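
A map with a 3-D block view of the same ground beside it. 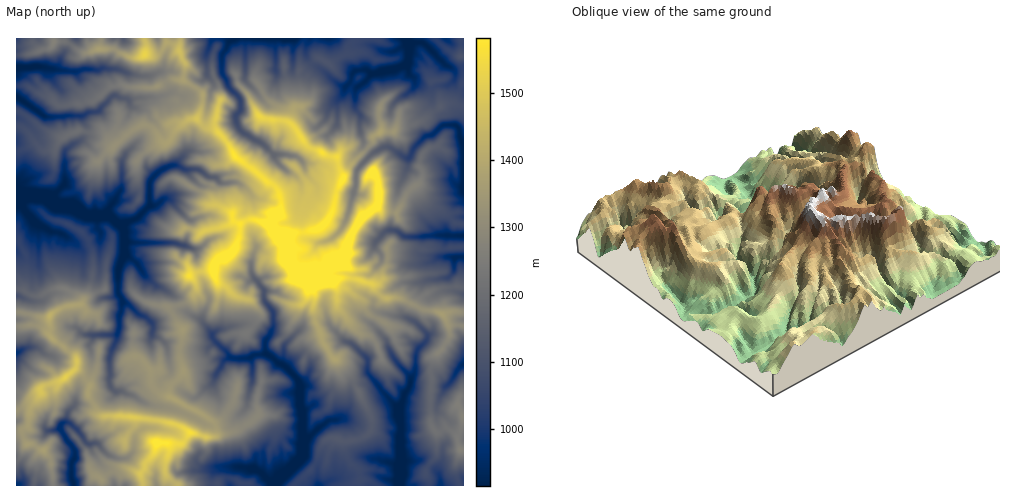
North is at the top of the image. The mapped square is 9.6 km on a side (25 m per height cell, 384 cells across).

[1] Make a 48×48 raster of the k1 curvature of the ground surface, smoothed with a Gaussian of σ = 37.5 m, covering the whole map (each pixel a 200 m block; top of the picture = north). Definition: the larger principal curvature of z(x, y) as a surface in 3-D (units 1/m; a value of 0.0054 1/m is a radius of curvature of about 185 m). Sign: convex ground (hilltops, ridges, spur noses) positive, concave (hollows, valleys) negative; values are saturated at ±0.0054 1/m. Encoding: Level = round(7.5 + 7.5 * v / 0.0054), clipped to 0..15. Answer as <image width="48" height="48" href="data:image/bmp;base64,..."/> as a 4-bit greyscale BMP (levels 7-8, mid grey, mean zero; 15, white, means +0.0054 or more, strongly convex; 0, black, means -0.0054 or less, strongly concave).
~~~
<image width="48" height="48" href="data:image/bmp;base64,Qk32BAAAAAAAAHYAAAAoAAAAMAAAADAAAAABAAQAAAAAAIAEAAATCwAAEwsAABAAAAAAAAAAAAAAABEREQAiIiIAMzMzAERERABVVVUAZmZmAHd3dwCIiIgAmZmZAKqqqgC7u7sAzMzMAN3d3QDu7u4A////AHqc2XzNmn+L79y9zt2Yi7mJmZq5mLrInJqeqK25q+6cyXiImHiJeL2ZiJq9l5yoqryOuJ6by4y6y3qXh5iqmHqqiamImIjYnLnNu3/KnIfo2ofHiMibm4fJeYh6uJiqrb7Pyf2Kvpnu7sfImKiLunnZmqiMiJiZfdqqzfu6m6u5h///3KiJm4mcuZuriMurrc2ObZupl6ec/7h6ecuHqX2JiIi5qInJjZ2c2/zf///rmIrJqIvN2ozpdoqoeIjInbuZyXq4eZeIi+uIq5youoqNiI2YiJjJvYvKqY2ZiYma24mYjY6YeY2biLuI2KnYnYnsyIypqbmYp7mJnavYi3ipmdmK6Xnojoqa/3rIvJiYmrmYrLj/+5mbqbqMv3ranpmui/nKq4iqiqm6q/n3mPibqae8+rnLm5vIZ/nprJucjIm6mJvZiOl82rnPj6zKl4mZjtnrirqOjIifnpmrzZmfrZjrn5nOmKiM6avPuNqMjJmqy76O++rLh6v5+ZqL6Lm9iZmaqOyLy6l6zLyX3Irqmtyay/yI+bydeJrPuvp4q7m5iIvJnorXrKi+y4qa3O3P2Ivci8iayYm8iHj4qqypyouoiJ3vzqd3vtyO2J7+zbueib+J/uyY14ubrOqJqKy6iazdmvyJeL58r96fmIyW2bi+24qomLiKyomPmviYmq5/242uyq//yJ76eYirzJiImJiuiveKrfyvdsi4n+mZy8mtzNy7m4l6iIi+iteayfu+msrZr3ibv9+el3iKu5mKiIjMuKmr3/id+4nJ+Hiaz6jsmIiIiMiZiHq62L3cyYmaj6iH+Kqqn6qPq7zO/8iZl42Y6KzLq6+IfaiK+XmYn5eK+JipiLiIi/yduKur3/3/y6aPm73rmfmIjdyoq8eO/YeJiJjMnoiYrd/dqHiPl/2N3YiZu6r5eImIvuiX2b26zIi953iMyL/823iKvIqIiH2Led+omMzbiZd42Ih56Kj6foiZmYiIrKyomb6ed62qq5mKyYl395j8i7mZh4rMppqpyNyP7/zZqZjdmpqI7Z/6eMyIeYh6yJup6OyJ3I2ZuZ7KqfqYv5/4iJ2ZnJiJ2LvK6OvHif7+2/uY36mX2cj6ur2Iubiq2t2bx767qZuXn6qoqJrv+M2fio+JyZmY6Impy3iryXiH+6iLzM/H3c3HnIr9qIp5vsqJjLiZupiN+HqMifm3qqv827iN2LnbutuqmLy5rJvPh72rnreufLqt2bzIqK6YmIipupqamu+Pl97+25y7rKfauom7y8h77dupy4iYeH2frX94isuIm5rcr6iamXi8uZrbmYiIiHq/+7+qipyni4qfyLqKmc67ibqMze7seJ/dm/nYmIm7mYi474mZiprYvarLvIl7zdmff46oqJiYu+mniZi8u4mXiYmIl4mHie6tv42n2biKyJmXeaypm5mIndmXuezKreetvZu6+cq7qqnu6oq3nN/+mN///7/Mr6h/m5qp2sqoqquYi42J3KqM75ust36r34uemKiImbmXepmsuJiujA=="/>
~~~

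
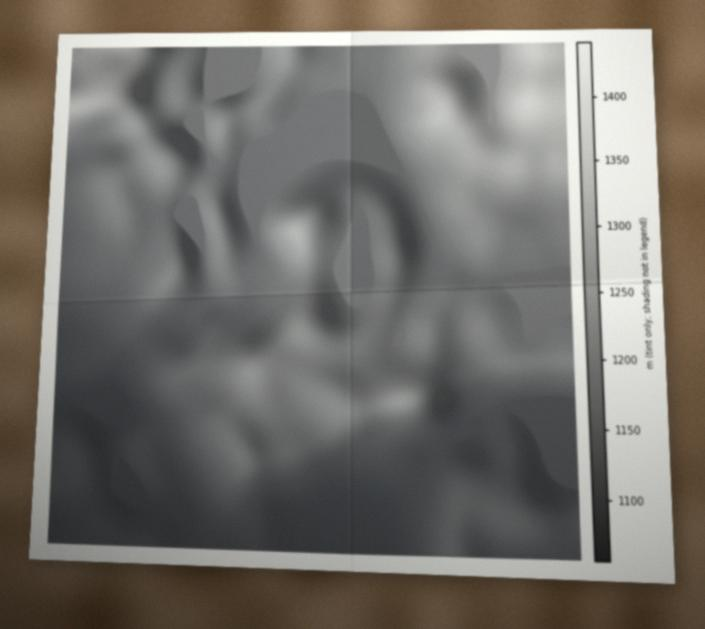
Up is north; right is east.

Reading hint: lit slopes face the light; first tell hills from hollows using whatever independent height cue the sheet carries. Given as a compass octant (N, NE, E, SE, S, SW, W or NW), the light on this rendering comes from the SW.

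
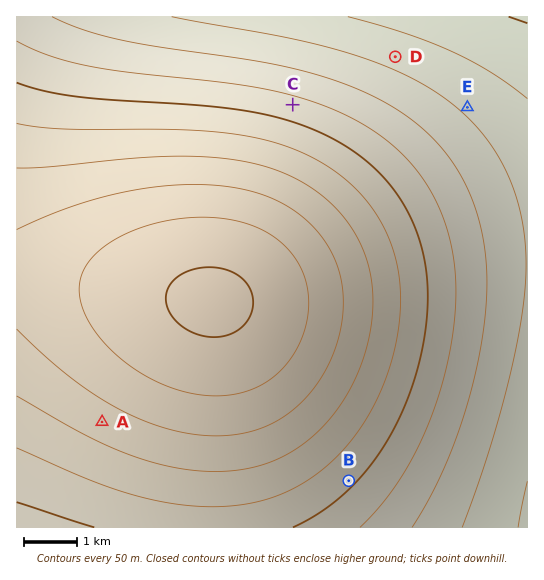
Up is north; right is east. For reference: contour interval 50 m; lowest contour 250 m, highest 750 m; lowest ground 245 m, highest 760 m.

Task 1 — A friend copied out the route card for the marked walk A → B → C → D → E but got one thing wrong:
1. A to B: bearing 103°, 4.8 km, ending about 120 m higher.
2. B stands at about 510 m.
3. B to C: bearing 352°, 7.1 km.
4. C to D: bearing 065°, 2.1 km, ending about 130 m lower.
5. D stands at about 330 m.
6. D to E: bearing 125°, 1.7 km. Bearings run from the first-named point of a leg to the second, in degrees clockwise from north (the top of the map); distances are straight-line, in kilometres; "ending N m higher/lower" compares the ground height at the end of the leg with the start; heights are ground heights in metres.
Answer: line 1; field sense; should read lower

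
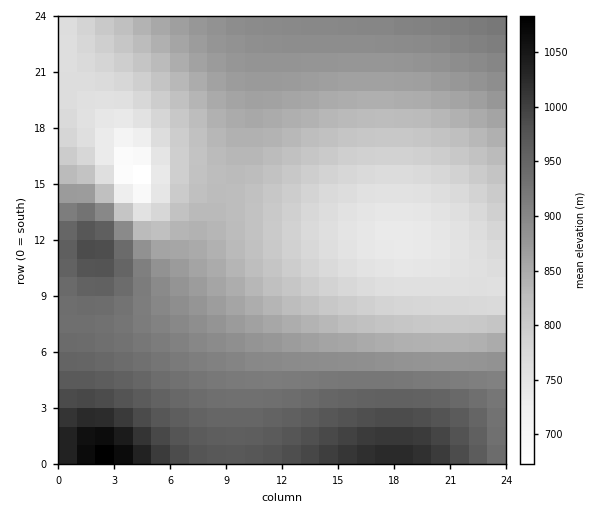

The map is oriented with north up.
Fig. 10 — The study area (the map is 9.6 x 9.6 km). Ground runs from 660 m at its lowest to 1090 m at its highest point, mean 860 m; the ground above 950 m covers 14.7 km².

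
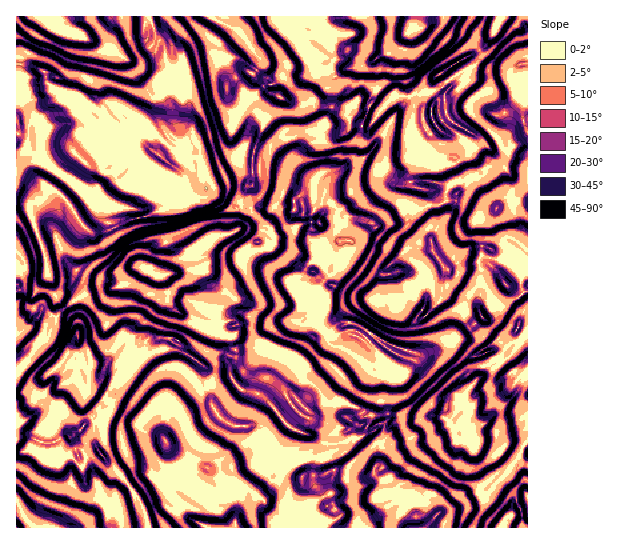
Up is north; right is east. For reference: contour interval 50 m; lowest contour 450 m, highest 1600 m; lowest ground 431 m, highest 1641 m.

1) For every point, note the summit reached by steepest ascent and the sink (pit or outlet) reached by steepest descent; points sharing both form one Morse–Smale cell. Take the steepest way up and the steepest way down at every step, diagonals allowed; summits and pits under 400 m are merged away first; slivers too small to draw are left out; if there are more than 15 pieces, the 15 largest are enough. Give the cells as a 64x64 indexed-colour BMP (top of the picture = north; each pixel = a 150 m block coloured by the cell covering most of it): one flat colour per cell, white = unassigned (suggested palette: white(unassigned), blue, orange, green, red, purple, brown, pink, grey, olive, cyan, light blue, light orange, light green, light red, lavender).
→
<image width="64" height="64" href="data:image/bmp;base64,Qk12CAAAAAAAAHYAAAAoAAAAQAAAAEAAAAABAAQAAAAAAAAIAAATCwAAEwsAABAAAAAAAAAA////ALR3HwAOf/8ALKAsACgn1gC9Z5QAS1aMAMJ34wB/f38AIr28AM++FwDox64AeLv/AIrfmACWmP8A1bDFAACqqqqqqqqqmZmZnd3e7u7u7u6IiIiIiIgiAAAAAAAACqqqqqqqqqqZmZnd3d7u7u7u6IiIiIiIiCIAAAAAAAAKqqqqqqqqqpmZnd3d3e7u7uiIiIiIiIiIIiIgAAAAAKqqqqqqqqqpmZnd3d3YjuiIiIiDMzOIiIgiIiIiAAAAqqqqqqqqqqmZnd3d3diIiIiIiDMzMzM4IiIiIiKwAACqqqqqqqqqmZmd3d3diIiIiIiIMzMzMyIiIiIiIrsAAKqqqqqqqqmZmZ3d3diIiIiIiIgzMzMyIiIiIiIiu7AAqqqqqqqqmZmZnd3diIiIiIiIMzMzMzIiIiIiIiu7uwCqoRGhGqmZmZmd3YiIiIiIiIgzMzMzMiIiIiIiK7u7sBoRERERmZmZmZ2IiIiIiIiIMzMzMzMyIiIiIiIru7u7EREREREZmZmZmIiIiIiIiDMzMzMzMzMiIiIiIiu7u7sRERERERmZmZmIiIiIiIiDMzMzMzMzMyIiIiIiK7u7uxERERERGZmZAAiIiIiIiIMzMzMzMzMzIiIiIiK7u7u7EREREREZmZAACIiIiDMzMzAAMzMzMzMiIiIiIru7u7sRERERERGZmQAIiIiDMzMzMAADMzMzMyIiIiIiu7u7uxEREREREZmZkACIiDMzMzMQADMzMzMzIiIiIiK7u7u7ERERERERmZmZmZmIMzMzMRERMzMzMzMyIiIiIru7u7sRERERERGZmZmZmZgzMxEREREzMzMzMzIiIiIiK7u7uxERERERERmZmZmZmRExERERETMzMzMzMiIiIiIiu7u7EREREREREZmZmZmZERERERERMzMzMzMzMiIiIiILu7sRERERERERGZmZmZEREREREREzMzMzMzMyIiIiIgC7uxERERERERERmZmZEREREREREzMzMzMzMzMiIiIiAAC7ERERERERERERERERERERETMzMzMzMzMzIiIiIiIgAAsREREREREREREREREREREzMzMzMjMzIiIiIiIiIiIAABEREREREREREREREQADMzMzMzMiIzIiIiIiIiIiIiIAERERERERERERERETMAMzMzMzMiIiIiIiIiIiIiIiIiARERERERERERERETMzMzMzMzMzIiIiIiIiAiIiIiIiIBEREREREREREREzMzMzMzMzMzMiIiIiIgAAIiIiIiIiEREREREREREREzMzMzMzMzMzMzIiIiIkAAACIiIiIiQRERERERERERETMzMzMzMzMzMzMiIiIiRAAAIiIiIiRBERERERERERERMzMzMzMzMzMzMzIiIiJEQAAiIiIiREEREREREREREREzMzMzMzMzMzMzMiIiIkREQCIiIiJEQRERERERERERERERMzMzMzMzMzMyIiIiREREQiIiJERBERERERERERERERERERMzMzMzMzMiIiIkRERERERE//ERERERERERERERERERETMzMzMzMzIiIiJERERERERP8RERERERERERERERERERERMzMzMzMiIiIiIkRERERP/xEREREREREREREREREREREzMzMzIiIiIiIiRERERP//ERERERERERERERERERETMzMzMzMiIiIiIiIkRERE//8RERERERERERERERERETMzMzMzMyIiIiIiIiRERE///xERERERERERERERERERMzMzMzMzIiIiIiIiJERERP//EREREREREREREREREREyIiIzMzIiIiIiIiIkRERET/8RERERERERERERERERFyIiIiMyIiIiIiIiIkRERERERBEREREREREREREREXd3ciIiIiIiIiIiIiJEREREREREERERERERERERERERd3d3IiIiIiIiIiIiJEREREREREQRERERERERERERERF3d3ciIiIiIiIiIiIiRERERERERBERERERERERERERF3d3ciIiIiIiIiIiIiJEQEREREREERERERERERERERZnd3d3IiIiIiIiIiIiIiAAAEREREQREREREREREREWZmd3d3ciIiIiIiIiIiIiIAAARERERBEREREREREREWZ3d3d3dyIiIiIiIiIiIiIgAAREREREEREREREREREWZ3d3d3d3ciIiIAACIiIiIiIEREREREQREREREWZhZmZnd3d3d3dyIiIgAABVIiIiIiRERERERBEREREWZmZmZmZ3d3d3d3IiIgAAAFVSIiIiVURERERAERERERZmZmZmZ3d3d3d3dyIiAABVVVUiIiVVREREREARERERZmZmZmZnd3d3d3d3IlVVVVVVVVIiVVVERERERBEREWZmZmZmZmd3d3d3d3dVVVVVVVVVVVVVVUREREREERFmZmZmZmZmZ3d3d3d3dVVVVVVVVVVVVVVUREREREQREWZmZmZmZmZnd3d3d3dVVVVVVVVVVVVVVVRERERERBEWZmZmZmZmZmd3d3d3d1VVVVXMzFVVVVVVVUREREREZmZmZmZmZmZmZ3d3d3d3dVVVXMzMzMVVVVVVVURERERmZmZmZmZmZmZnd3d3d3dVVVXMzMzMzFVVVVVVVURERGZmZmZmZmZmZnd3d3d3dVVVXMzMzMzMxVVVVVVVVEREZmZmZmZmZmZnd3d3d3dVVVXMzMzMzMzMVVVVVVVURERmZmZmZmZmZmd3d3d3dVVVXMzMzMzMzMzMVVVVVVVERGZmZmZmZmZmZ3d3d3VVVVXMzMzMzMzMzMxVVVVVVURE"/>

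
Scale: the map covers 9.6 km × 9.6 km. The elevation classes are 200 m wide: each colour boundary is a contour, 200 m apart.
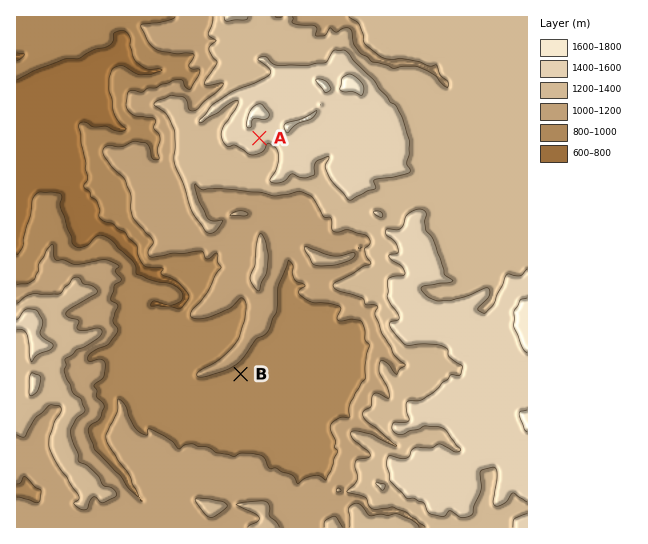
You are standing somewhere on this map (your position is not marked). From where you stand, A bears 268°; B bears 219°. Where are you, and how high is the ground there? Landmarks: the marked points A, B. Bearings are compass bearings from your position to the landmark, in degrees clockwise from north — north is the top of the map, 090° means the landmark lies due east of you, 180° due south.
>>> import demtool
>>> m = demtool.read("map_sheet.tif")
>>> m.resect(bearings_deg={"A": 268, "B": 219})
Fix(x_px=437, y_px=132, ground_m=1280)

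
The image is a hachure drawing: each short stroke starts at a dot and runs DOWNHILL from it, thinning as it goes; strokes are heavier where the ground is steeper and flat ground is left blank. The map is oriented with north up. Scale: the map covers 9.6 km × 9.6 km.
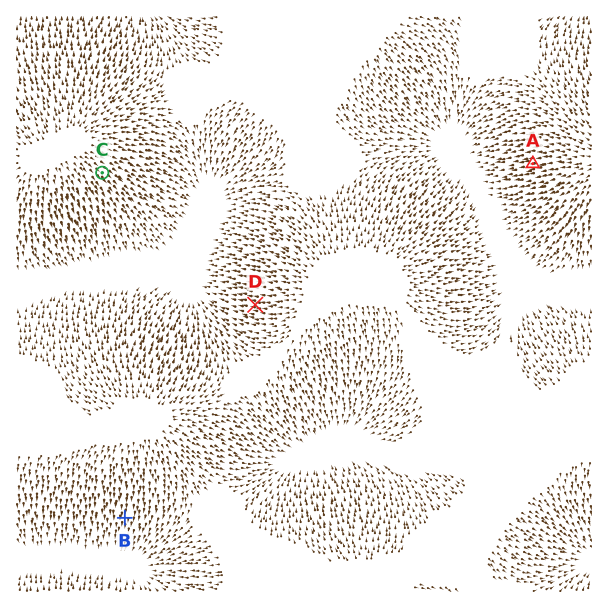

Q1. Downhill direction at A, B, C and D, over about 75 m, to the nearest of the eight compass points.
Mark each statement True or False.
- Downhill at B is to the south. True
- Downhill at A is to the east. False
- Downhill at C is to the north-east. False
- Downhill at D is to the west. True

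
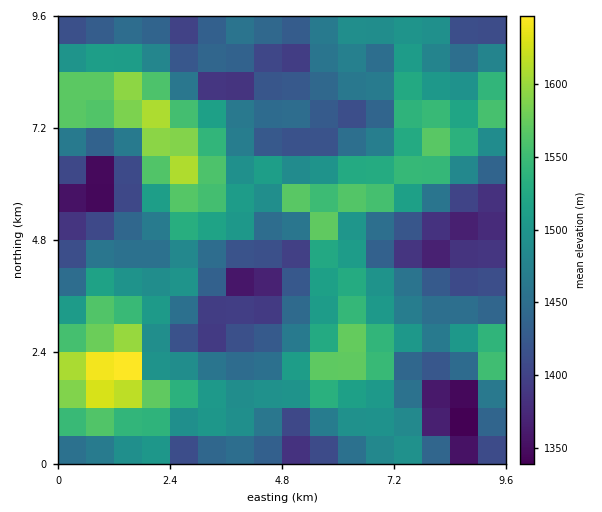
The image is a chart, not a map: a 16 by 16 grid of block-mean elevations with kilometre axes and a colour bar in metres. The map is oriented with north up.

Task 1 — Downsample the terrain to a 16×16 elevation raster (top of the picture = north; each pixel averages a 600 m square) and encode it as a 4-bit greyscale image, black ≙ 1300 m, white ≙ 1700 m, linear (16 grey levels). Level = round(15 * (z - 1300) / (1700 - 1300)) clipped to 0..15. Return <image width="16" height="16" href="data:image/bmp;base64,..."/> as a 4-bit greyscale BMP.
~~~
<image width="16" height="16" href="data:image/bmp;base64,Qk32AAAAAAAAAHYAAAAoAAAAEAAAABAAAAABAAQAAAAAAIAAAAATCwAAEwsAABAAAAAAAAAAAAAAABEREQAiIiIAMzMzAERERABVVVUAZmZmAHd3dwCIiIgAmZmZAKqqqgC7u7sAzMzMAN3d3QDu7u4A////AGZ4RWU0Z3Ukmpl4dkZ3chW8yph3eYhiJs3XdmaKqVVpqrdDRWiphomKmGRDWJhmZWh3dSNYl2VERmZ2REiFMzM0VpiGaoZTIyJIqoepqoZDQkrKeHeJmXVla7llRGaal6q8qGVlRZmKqrpjNVVmiHl4h1VURnaHZ0VlRWVWd3dE"/>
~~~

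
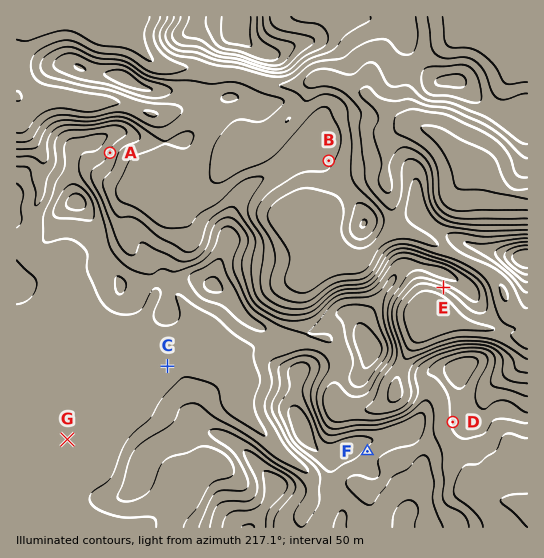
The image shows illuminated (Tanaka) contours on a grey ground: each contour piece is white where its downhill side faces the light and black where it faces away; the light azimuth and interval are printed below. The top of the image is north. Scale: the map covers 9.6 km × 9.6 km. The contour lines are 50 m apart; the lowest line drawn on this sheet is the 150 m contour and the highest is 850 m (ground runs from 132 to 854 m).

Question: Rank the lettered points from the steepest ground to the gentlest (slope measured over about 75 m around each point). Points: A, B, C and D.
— A D B C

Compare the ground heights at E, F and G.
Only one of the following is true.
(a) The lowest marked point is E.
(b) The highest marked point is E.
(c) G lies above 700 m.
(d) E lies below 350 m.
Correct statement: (a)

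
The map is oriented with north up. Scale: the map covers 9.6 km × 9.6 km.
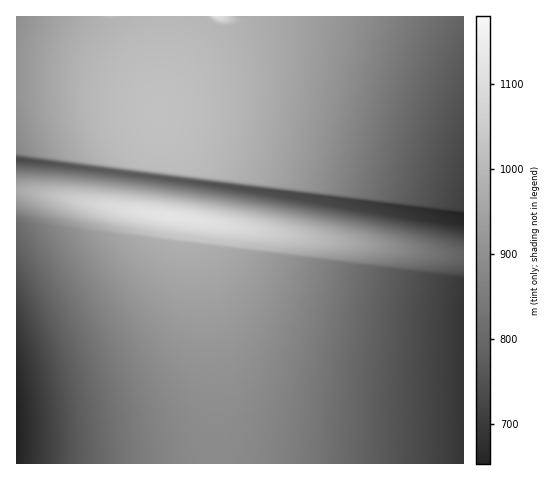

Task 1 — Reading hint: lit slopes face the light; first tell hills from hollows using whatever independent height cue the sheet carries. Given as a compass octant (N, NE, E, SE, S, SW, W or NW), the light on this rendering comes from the SW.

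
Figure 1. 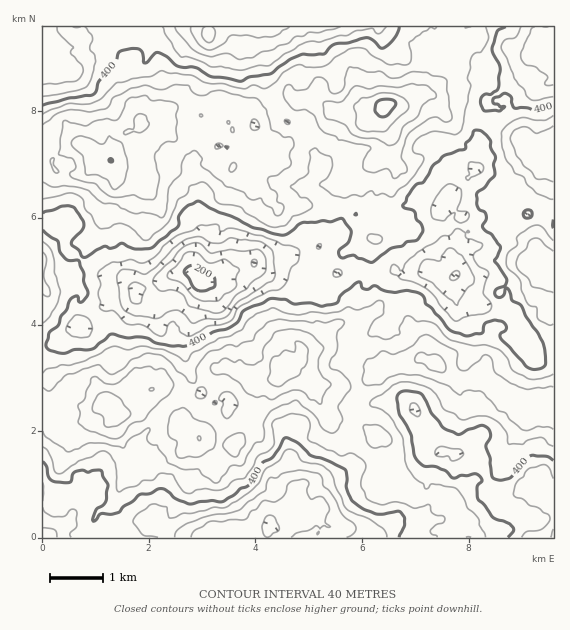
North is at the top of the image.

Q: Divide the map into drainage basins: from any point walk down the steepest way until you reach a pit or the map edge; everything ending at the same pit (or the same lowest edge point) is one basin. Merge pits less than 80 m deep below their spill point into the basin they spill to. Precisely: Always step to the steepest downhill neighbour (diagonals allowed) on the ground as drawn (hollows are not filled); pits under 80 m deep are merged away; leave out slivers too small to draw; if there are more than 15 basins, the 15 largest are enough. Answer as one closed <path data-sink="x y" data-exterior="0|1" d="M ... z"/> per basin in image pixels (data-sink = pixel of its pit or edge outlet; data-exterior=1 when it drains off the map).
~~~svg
<path data-sink="200 280" data-exterior="0" d="M345 78l-12 1-8 4-6 6 1 10-5-1-18 3-9-3-28 15-8-7-9 0-8 7-8-10-8 0-18 12-22-8-8 2-8 12-6 0-4-8-4 1-14 16-7 1-5 5-2 7-8 6-2 12-12-2-7-12-13-2-14-11-9-3-14 1 0 284 9 10 12 7 10-2 14-10 5-2 9-13 8 3 3 8 7 1 6-3 6-8 8-4 5 11 19 11 17 0 5 6 15 8 20 6 12 0 15-17 8-24 2-13-7-10 22-2 9-5 12-3 9-10 0-9 3-2 23-1 12 6 24-2 6 11 9 7 9-2 12-8 16 0 9-8 1-6-17-20-2-16-31-1-19 8 2-10-2-20 13-17 4-31 7-4 2-7 7-6 0-8-5-10 0-6 8-15 2-11 6-7 18-7 12-11 4-12-1-8 4-15-11-16-14 2-9 6-35 0-11-9-4-11z"/><path data-sink="269 520" data-exterior="0" d="M328 349l-23 1-3 2 0 9-9 10-12 3-9 5-20 3 5 9 0 8-6 13-1 11-9 14-9 8-12 0-20-6-15-8-5-6-17 0-19-11-5-11-8 4-6 8-6 3-7-1-3-8-8-3-9 13-9 4-7 7-8 3-5 0-8-4-12-12-1 120 411 1 4-8 9-5-7 0-5-5 0-9-3-7-16-7-16 1-6-4-9 0-5-6 3-12-5-20-14-19-24-16-16 1-13-3 2-2 13-2 5-6 0-8-5-6-17-10 15 0 16-7 10 1 10-7-9-8-6-11-24 2z"/><path data-sink="455 276" data-exterior="0" d="M428 94l-6 2 7 3 9 14-4 15 0 15-10 12-23 11-6 7-2 11-8 15 0 6 5 10 0 8-7 6-2 7-7 4-4 31-13 17 2 20 0 7-2 2 19-7 28 0 5 6 1 13 16 18 0 4-5 7 11 4 11 0 9-7 15 0 7 5 8 11 3 8 11 10 9 4 6 6 10 3 11 8 5 0 4-5 12 2 1-50-4-6 0-6 4-2 0-34-8-2 4-19-8-12-1-8-12-8 8-15-25-10-7-6-9 0-3-4 0-10-6-12 0-6 6-3 13 1-7-7 2-7 8-8 20-11 2-6-6-8 0-7-4-3-21-7-15-9-22-1-16-4-13-18z"/><path data-sink="208 35" data-exterior="0" d="M451 26l-342 0 0 5 6 16 11 13 0 8 4 5 4 14 0 10 8 15-1 8 12-7 4 8 6 0 3-8 5-4 5-2 25 8 18-12 8 0 8 10 8-7 9 0 8 7 28-15 9 3 18-3 5 1-1-10 10-8 10-3 9 1 6 6 4 11 11 9 34 0 26-12 10-12 3-12 10-6 10-11-4-4-1-11z"/><path data-sink="553 537" data-exterior="1" d="M423 358l-7 3-16 0-31 18-10-1-16 7-15 0 17 10 5 6 0 8-5 6-13 2-2 2 13 3 16-1 24 16 14 19 5 20-3 12 5 6 9 0 6 4 16-1 16 7 3 7 0 9 5 5 7 0-9 6-2 7 98 0 1-130-13-3-4 5-5 0-11-8-10-3-6-6-9-4-13 18-6 2-10-6-5-6-3-6 2-10-13-7-12-12z"/><path data-sink="47 53" data-exterior="0" d="M108 26l-66 1 0 104 23 3 14 11 13 2 6 12 5 2 8-1 2-11 8-6 7-12 7-1 6-6 1-11-8-16 0-10-4-14-4-5 0-8-11-13z"/><path data-sink="536 53" data-exterior="0" d="M553 26l-73 0-3 6 0 11 5 13 0 11 3 5-16 3-13-4-5 7-12 7-10 10 5 4 13 18 42 6 11 8 21 7 4 3 0 6 10-1 6-4 12 3z"/>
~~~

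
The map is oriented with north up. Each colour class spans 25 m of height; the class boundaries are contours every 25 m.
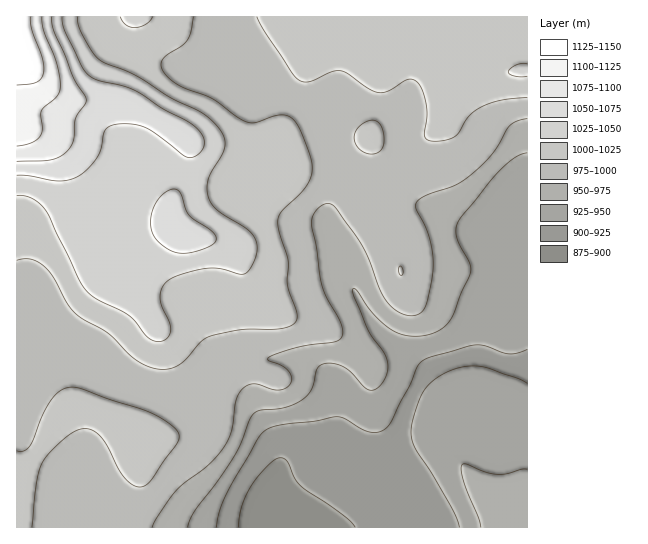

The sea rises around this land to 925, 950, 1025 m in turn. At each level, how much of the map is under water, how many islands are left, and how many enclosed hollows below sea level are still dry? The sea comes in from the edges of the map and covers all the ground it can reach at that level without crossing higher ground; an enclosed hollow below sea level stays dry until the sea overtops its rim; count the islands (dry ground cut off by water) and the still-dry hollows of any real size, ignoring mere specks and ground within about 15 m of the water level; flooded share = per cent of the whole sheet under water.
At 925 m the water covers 9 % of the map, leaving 0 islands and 0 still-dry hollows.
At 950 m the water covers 22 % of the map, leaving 0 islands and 0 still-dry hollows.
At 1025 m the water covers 83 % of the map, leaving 0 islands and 0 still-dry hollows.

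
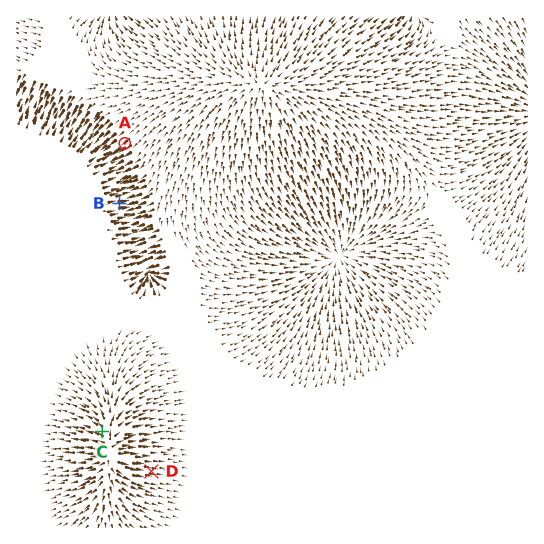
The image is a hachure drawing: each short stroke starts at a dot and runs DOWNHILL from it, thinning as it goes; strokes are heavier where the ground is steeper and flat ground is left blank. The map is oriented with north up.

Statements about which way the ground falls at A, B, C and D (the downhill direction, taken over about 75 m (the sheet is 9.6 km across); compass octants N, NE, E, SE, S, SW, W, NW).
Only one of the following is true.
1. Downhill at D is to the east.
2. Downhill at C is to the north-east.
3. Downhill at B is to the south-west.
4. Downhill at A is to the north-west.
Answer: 1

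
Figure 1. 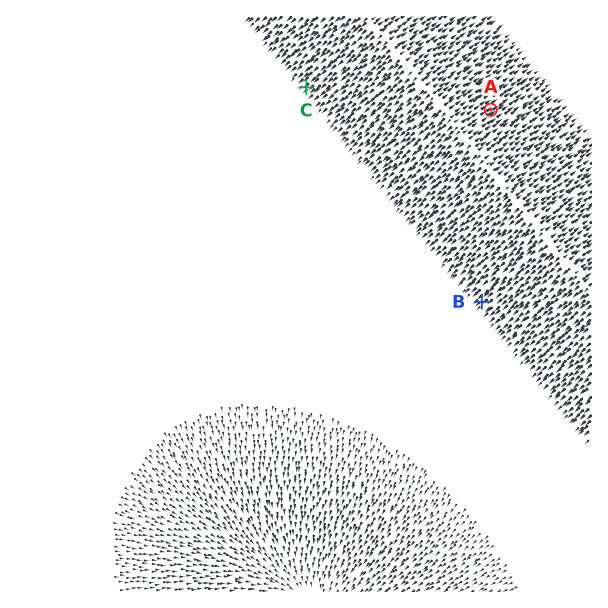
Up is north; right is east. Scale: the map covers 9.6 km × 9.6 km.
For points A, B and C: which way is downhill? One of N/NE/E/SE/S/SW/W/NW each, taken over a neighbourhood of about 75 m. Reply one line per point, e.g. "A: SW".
A: NE
B: SW
C: SW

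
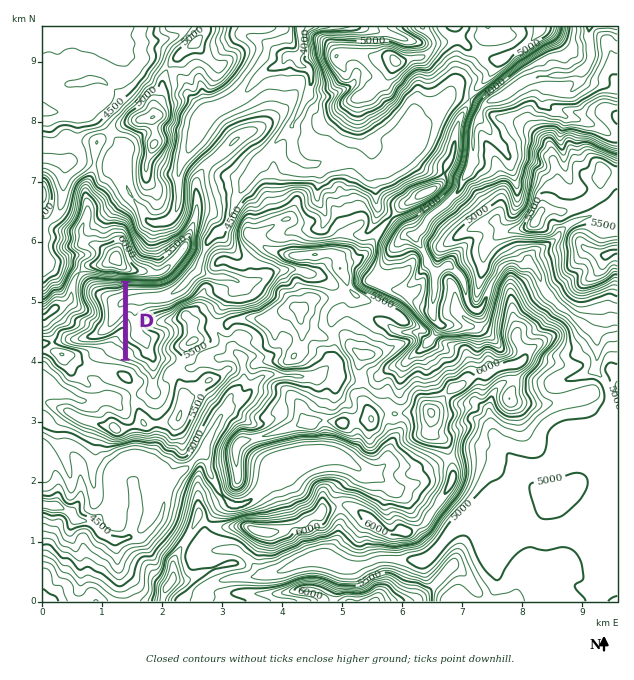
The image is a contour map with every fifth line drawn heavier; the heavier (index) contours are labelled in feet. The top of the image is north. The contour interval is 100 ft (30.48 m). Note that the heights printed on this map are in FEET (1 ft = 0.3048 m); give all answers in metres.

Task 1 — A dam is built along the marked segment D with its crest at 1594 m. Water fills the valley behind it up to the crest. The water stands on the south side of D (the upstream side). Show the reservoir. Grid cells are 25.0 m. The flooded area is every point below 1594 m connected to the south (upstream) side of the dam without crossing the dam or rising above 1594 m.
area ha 62.9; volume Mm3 48.57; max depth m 165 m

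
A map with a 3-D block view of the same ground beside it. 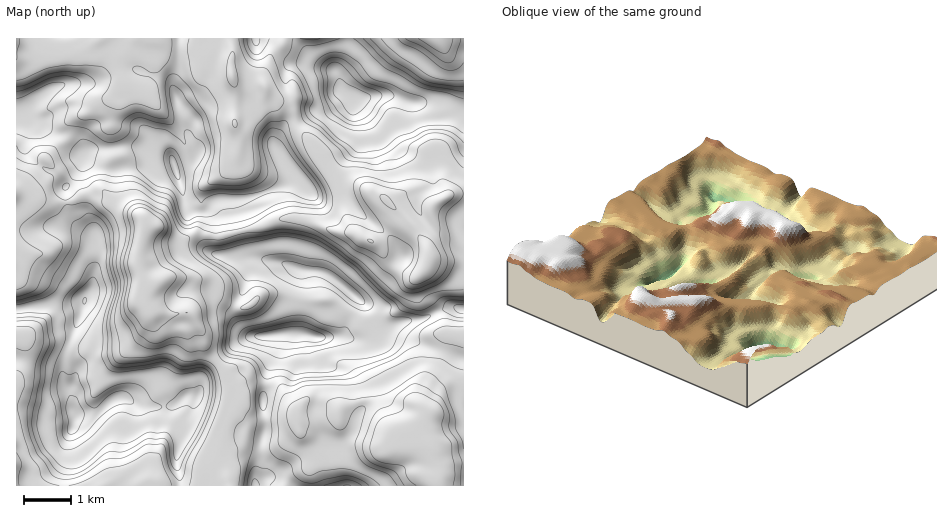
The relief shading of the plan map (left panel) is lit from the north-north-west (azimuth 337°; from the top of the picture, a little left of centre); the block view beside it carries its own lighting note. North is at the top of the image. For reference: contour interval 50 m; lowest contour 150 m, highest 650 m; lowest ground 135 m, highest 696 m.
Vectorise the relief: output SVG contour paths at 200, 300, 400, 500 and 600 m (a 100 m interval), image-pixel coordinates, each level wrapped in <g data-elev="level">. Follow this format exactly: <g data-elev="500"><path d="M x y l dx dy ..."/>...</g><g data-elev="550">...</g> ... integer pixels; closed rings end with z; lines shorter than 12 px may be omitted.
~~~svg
<g data-elev="200"><path d="M70 434l-3-3 1-10-2-14 2-8 2-4 7 3 7 16-6 17-4 3z"/><path d="M290 342l-27-2-7-2-1-2 5-3 38-7 8 1 14 6 5 4-2 3-5 2z"/><path d="M83 303l0-4 2-2 1 5-2 2z"/><path d="M349 120l-11-9-10-15 0-17-2-10 2-4 5-3 8 2 19 19 18 8 4 4-2 4-13 18-10 4z"/></g><g data-elev="300"><path d="M64 449l-4-3-3-10-1-26-6-20 5-25 11-27-1-19-2-10 0-7 4-8 12-13 9-15 3-3 5-1 4 4 6 21 0 6-7 18-19 31-2 6 2 7 7 8 0 16 4 17 3 2 2-1 13-9 9-3 15-2 10 4 9 13 8 5 2 2-3 3-20 6-15-4-7 1-7 5-16 17-11 8-10 6z"/><path d="M169 410l-3-3 0-2 15-14 19-6 3 2 0 11-7 9-3 1-7-2-12 4z"/><path d="M280 358l-38-13-4-5 2-7 3-4 6-2 41-11 10-1 9 2 18 8 20 2 7 10-1 4-6 3-38 9-12 1z"/><path d="M362 311l-12-6-15-12-8-5-7-1-19 1-17-7-11-8-10-10-1-5 8-3 17-1 42 8 33 26 9 10 2 4 0 5-5 3z"/><path d="M182 195l-12-16-5-14-1-11 2-4 3-2 4 1 4 4 7 16 2 17-1 7z"/><path d="M358 131l-15-5-14-8-4-5-11-45 4-8 10-7 9-1 10 3 12 8 13 16 18 5 17 8 14 4 5 4 1 4-2 3-9 5-7 0-13-4-7 1-15 18-7 3z"/></g><g data-elev="400"><path d="M247 485l3-13 2-4 4-2 11 3 7 5 1 4-5 7"/><path d="M324 485l23-5 7 1 8 4"/><path d="M262 410l-3-5 0-7 1-5 4-2 3 3 0 9-2 7z"/><path d="M291 380l-10-4-16 3-3-4-4-10-5-5-5-3-17-3-4-3-2-6 2-16 4-9 4-3 15-2 9-5 7-8 3-9-4-5-8-1-5 1-8 6-3 1-3-13-4-7-5-4-24-15-2-5 1-4 18-2 23-6 34-6 13 0 17 4 16 7 30 22 25 25 15 11 6 8 17 5 12 0-1 4-19 14-11 17-10 7-33 11-13 7-37 3z"/><path d="M463 318l-9-2-11-7 1-6 3-2 16-1"/><path d="M17 300l23-6 9-7 5-13 17-27 0-19 3-6 15-9 7 2 6 4 5 7 2 7 2 17-1 15 5 21 0 7-7 20-1 10 0 32 4 9 5 3 7 1 42-6 16 7 22-1 5 3 3 6 2 15-5 19-8 20-14 24-6 14-4 1-3-3-3-7-2-17-2-4-4-1-16 1-22 13-16 0-21 16-11 6-10 1-10-5-16-20-5-12-3-13 1-15 7-30 1-15 8-21-3-22-3-3-4-1-22 0"/><path d="M63 190l0-5 5-2 1 3-1 3z"/><path d="M463 143l-7-7-7-5-8-1-10 0-7 1-21 10-14 11-13 5-16 1-8-2-30-28-12-8-4-4-1-7 2-12-5-13-5-9-11-6-2-4 0-5 6-10 3-11"/><path d="M17 91l9-2 27-12 13-1 11 2 3 4 0 4-14 14 2 7-3 13 0 4 22 5 16 11 8 2 8-2 8-5 3-4 1-8 6-5 6 0 25 6 5 0 1-8-5-25 2-5 3-1 7 6 6 9 14 17 9 28 0 10-12 29 2 6 4 1 14-2 25 0 12-3 8-5 4-5 1-4-5-25-1-7 5-9 6-3 7 2 4 3 11 21 24 31 3 8 1 7-2 3-5 2-24-4-11 2-8 3-22 12-17 5-20 3-17-4-11 3-7-7-8-22-16-6-18-13-7-2-15 2-13-3-8 2-10 4-10 0-3-3-14-28-3-2-16-1-13 8-5-2-3-6"/><path d="M269 39l-7 12-5 4-4-1-3-4-3-11"/><path d="M300 39l13 1 7-1"/><path d="M363 39l25 24 32 19 11 4 32 5"/></g><g data-elev="500"><path d="M59 485l-10-2-6-5-4-11-9-13-13-46 1-5 6-17 0-6-2-7-5-3"/><path d="M172 485l-12-30-2-2-7 0-6 1-20 11-20 4-24 13-12 3"/><path d="M239 485l2-17-3-11 0-9-4-9 0-6 2-7 7-6 7-12 0-14-4-15-7-7-2-6-14-5-5-9 1-18-2-24 7-16 0-8-1-6-6-7-18-12-7-7-3-7 0-10-10-6-10-21-3-5-11-4-18-11-21 2-12-2-2 1 0 13 12 13 5 15-3 31 5 24-6 33 5 35 4 2 8 1 35-4 18 7 18-1 10 5 6 11 2 14-2 15-12 30-13 27-5 23"/><path d="M463 370l-9-3-14-8-22-2-12 3-45 23-12 2-43 1-20 8-3 2-5 18 0 29 5 6 16 8 2 4 1 9 3 4 6 1 11-4 18-2 8 0 21 8 11 8"/><path d="M17 348l8 3 4-2 5-6 2-7-2-6-2-2-15-1"/><path d="M463 327l-19-1-9 4-2 4 2 3 6 5 22 6"/><path d="M17 290l9-5 6-19 4-6 7-6-3-3-16-12-4-6 0-5 4-5 19-16 3-7-3-11-9-11-7-5-10-5"/><path d="M463 168l-9-10-7-15-5-3-7-1-6 1-8 5-3 3-4 11-19 10-16 2-18-4-18 0-6-5-7-13-11-10-6-5-8-2-3 5 2 8 5 12 20 30 3 10 0 10-3 5-4 2-33-1-10 3-3 3 28 8 16 8 39 27 33 31 15 8 9 2 8-8 7-2 11-3 18 0"/><path d="M17 80l8-1 20-10 8-2 15-2 33 1 5 4 5 7-2 11-7 10 1 4 3 3 13 5 13-6 6 0 21 6 1-3 0-4-4-20-6-6-14-3-3-5 1-2 4-1 14 7 7-1 10-14 3-10 0-9"/><path d="M189 39l-2 11 6 27 4 6 11 6 9 16 0 14 4 19-2 28 1 8 3 3 11 2 11-2 7-5 2-7-1-26 2-11 12-14 12-5 5-7-1-5-16-27-15-4-6-5-5-13-2-9"/><path d="M381 39l18 17 30 20 16 4 18 1"/></g><g data-elev="600"><path d="M461 485l1-23-3-9-1-11-9-14 1-11-3-10-7-11-14-9-10-3-6 1-11 8-8 12-10 4-5 4-5 8-8 24 1 8 4 7 7 4 19 7 10 14"/><path d="M153 343l6 0 16-6 14 2 6-3 8-1 2-5-4-21-3-6-6-4-12-2-3-2 0-3 8-11 1-4-5-6-12-8-5-9-3-11 7-14-2-10-4-4-15-9-10-2-6 3-4 5 3 19-6 30 4 20-4 27 2 7 12 19z"/><path d="M408 288l10 1 15-7 7-5 6-7 2-11-8-21-1-23 3-7 11-11 1-4-3-3-4 0-21 8-4 6 0 11-2 0-7-7-8-17-33-8-9 0-3 5 2 8 18 26 4 9-1 1-5 0-18-7-9-1-4 2-2 7 12 13 26 12 2 0 3-4 1-18 7 1 14 8 3 6 0 7-2 6-8 8-1 3 2 9z"/><path d="M405 39l18 8 19 14 6 2 4-1 3-4 6-19"/></g>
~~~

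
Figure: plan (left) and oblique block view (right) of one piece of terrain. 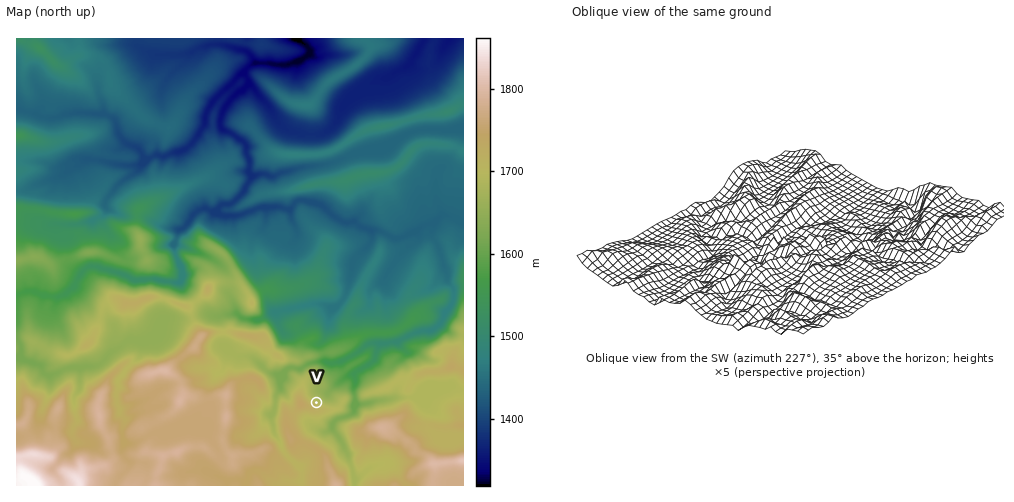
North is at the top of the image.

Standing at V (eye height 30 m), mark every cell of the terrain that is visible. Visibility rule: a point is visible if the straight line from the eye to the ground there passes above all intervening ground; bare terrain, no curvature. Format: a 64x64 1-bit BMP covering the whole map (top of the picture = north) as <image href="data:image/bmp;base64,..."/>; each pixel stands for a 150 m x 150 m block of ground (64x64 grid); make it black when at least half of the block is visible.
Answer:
<image width="64" height="64" href="data:image/bmp;base64,Qk0+AgAAAAAAAD4AAAAoAAAAQAAAAEAAAAABAAEAAAAAAAACAAATCwAAEwsAAAIAAAAAAAAA////AAAAAAAAAAAAAAZ+MAAAAAAABoAAAAAAAAAPgAAAAAAAAA+AAAAAAAGAD4AAAAAAAhA/AAAAAAAAAf2AAAAAAAABw4AAAAAAAAGD8AAAAAAAAQD8AAAAAAAAAH4AAAAAAAB+HwIAAAAAAH4/fwAAAAAAfn8PAAAAAAB+f4EAAAAAIHd/3wAAAAAAA/7vAAAAAA4B/4QAAAAA9g9cfAAAAH/wB4D+AAAAP/gA4JgAAAA/8AB/CAAAAAAAAAPnAAAAAAAAAfcAAAAAAAAB4wAAAIBgAAHDAAAAACAAgQkAAAAAAB6BgQAAAAAIPuPhAAAAAAA///EAAAAAAD//8QAAAAAAH//3AAAAAAAf/+cAAAAAAB//5wAAAAAAH/PvAAAAAAAR8+8AAAAAAGAX/wAAAAAA4H//AAAAAADh//8AAAAAAAP//wAAAAB/D///AAAABj////8AAAAfAP///wAAAD8AD///AAAAHgAAf/8AAAAPGAAD/wAAAAe/AAH/AAAAAT/AAP8AAAAAEAAAfgAAAwBgAYAAAAADgeAAcAAAAAfBwAAPAAAAA8AAAAD+AAABwADgAAcAAAHgA/AAAAAAEPAEGAAAAAAweAgYAAAAADA8EA4AAAAASBwgAwAAAADAHgABgAAAAOAPgABgAAAB8AAAADAAAAH/AGAAPAAAA//DoAHyAA=="/>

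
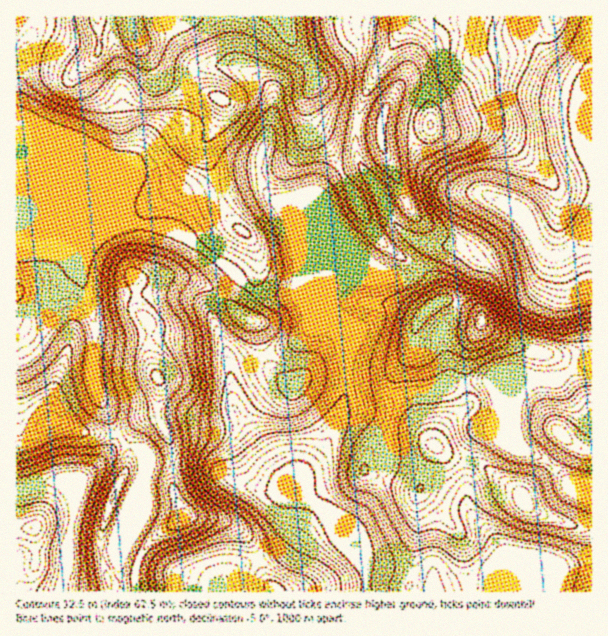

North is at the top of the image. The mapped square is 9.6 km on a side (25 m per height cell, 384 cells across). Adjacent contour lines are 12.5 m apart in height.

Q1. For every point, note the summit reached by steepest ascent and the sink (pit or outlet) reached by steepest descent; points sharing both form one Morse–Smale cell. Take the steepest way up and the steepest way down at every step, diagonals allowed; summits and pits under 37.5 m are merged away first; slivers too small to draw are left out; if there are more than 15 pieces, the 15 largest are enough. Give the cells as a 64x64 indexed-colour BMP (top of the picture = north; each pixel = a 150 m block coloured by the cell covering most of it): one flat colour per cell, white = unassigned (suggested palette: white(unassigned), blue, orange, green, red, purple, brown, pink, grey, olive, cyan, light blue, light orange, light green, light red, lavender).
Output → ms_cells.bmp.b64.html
<image width="64" height="64" href="data:image/bmp;base64,Qk12CAAAAAAAAHYAAAAoAAAAQAAAAEAAAAABAAQAAAAAAAAIAAATCwAAEwsAABAAAAAAAAAA////ALR3HwAOf/8ALKAsACgn1gC9Z5QAS1aMAMJ34wB/f38AIr28AM++FwDox64AeLv/AIrfmACWmP8A1bDFAAAAAAAAAAAAAAAAwAAAAAAAAAAAAAAAZmZmZmYAAAAAAAAAAAAAAAAAAMzAAAAAAAAAAAAAAABmZmZmZmYAAAAAAAAAAAAAAAzMzMwAAAAAAAAAAABmZmZmZmZmZmYAAAAAAAAAAADMzMzMzMwAAAAAAAD2ZmZmZmZmZmZmZmZmAAAAAAAAzMzMzMzMzAAAAAAAD/ZmZmZmZmZmZmZmZmYAAAAAAADMzMzMzMzMAAAAAAD/ZmZmZmZmZmZmZmZmZgAAAAAAAAzMzMzMzMAAAAAAAP9mZmZmZmZmZmZmZmZpAAAAAAAADMzMzMzMAAAAAAAP/2ZmZmZmZmZmZmZmZpkAAAAAAAAMzMzAAAAAAAAAAA//ZmZmZmZmZmZmZmmZmQAAAAAAAADMzAAAAAAAAAAA///2ZmZmZmZmZmZpmZmZAAAAAAAAAMzMAAAAAAAACP////ZmZmZmZmZmZpmZmZkAAAAAAAAAzMAAAAAACIiC/////2ZmZmZmZmZpmZmZmQAAAAAAAADMwAAAAIiIiCL/////aZmWZmZmZpmZmZ3dAAAAAAAAAMzAAACIiIiCIv////AJmZZmZmZpmZmZ3d0AAAAAAAAAxViIiIiIiCIiL///8AmZmWZmaZmZmZ3d3QAAAAAAAABVWIiIiIiIIiIi///wCZmZZpmZmZmd3d3dAAAAAAAABVVYiIiIiIIiIiL////5mZmZmZmZmd3d3d27AAAAAAAFVViIiIiIIiIiIi////AAAJmZmZmZ3d3d3buwALu7tVBViIiIiIgiIiIiL///AAAAmZmZmZnd3d3du7u7u7tVVVWIiIiIgiIiIiIi//AAAAmZmZmZmd3d3d27u7u7u1VVVYiIiIgiIiIiIiKgAAAACZmZmZmZ3d3d3bu7u7u1VVVViIiIiCIiIiIiIqqqqgAJmZmZmZnd3d3du7u7u7VVVVWIiIiIIiIiIiIiKqqqqqRJmZmZmd3d3d27u7u7tVVVVYiIiIgiIiIiIiIqqqqqpERERJmZmd3d3bu7u7tVVVVYiIiIiCIiIiIiIiqqqqqkRERERERERETdu7u7u1VVVViIiIiIAiIiIiIiKqqqqqRERERERERERES7u7u7tVVVWIiIiIAAACIiIiIqqqqqRERERERERERERFW7u7u1VVVYiIiIgAAAAAIiIiqqqqpEREREREREREREVVu7u7VVVViIiIiAAAAAACIiqqqqqkRERERERERERERVW7u7tVVVWIiIiAAAAAAAACKqqqqqRERERERERERERFVVu7u1VVWIiIiIAAAAAAACIqqqqqqkREREREREREREVVW7u1VVVYiIiIgAAAAAAAIqqqqqqqpERERERERERERVVbu7VVVYiIiIiAAAAAAAIiqqqqqqqqRERERERERERFVVW7tVVViIiIiIUAACIiIiKqqqqqqqpEREREREREREVVVVtVVVWIiIiFVVASIiIiIiCqqqqqpERERERERERERVVVW1VVVVVVVVVVUREiIiIiAAAAAApERERERERERERFVVVVVVVVVVVVVVURESIiIiIAAAAAAEREREREREREREVVVVVVVVVVVVVVERERIiIiIgAAAAAARERERERERDNERVVVVVVVVVVVVVEREREiIiIiAAAAAAAHdERERERDMzRFVVVVVVVVVVVVEREREiIiIiIAAAAAB3d3dEREREMzMzVVVVVVVVVVUREREREiIiIiIgAAAAd3d3d3REREMzMzMREREREREREREREREiIiIiIiAAAAB3d3d3d0REMzMzMxEREREREREREREREiIiIiIiAAAAB3d3d3d3REMzMzMzERERERERERERERESIiIiIiIAAAAHd3d3d3d0MzMzMzMRERERERERERERERIiIiIiIgAAAHd3d3d3MzMzMzMzMxERERERERERERERIiIiIiIiIAAAd3d3dzMzMzMzMzMzEREREREREREREREiIiIiIiIiAAd3d3czMzMzMzMzMzMREREREREREREREiIiIiIiIiLud3d3dzMzMzMzMzMzMxERERERERERERESIiIiIiIiLu53d3dzMzMzMzMzMzMzERERERERERERERIiIiIiIiIu7nd3dzMzMzMzMzMzMzMREREREREREREREiIiIiIiIu7ud3d3MzMzMzMzMzMzMxERERERERERERERIiIiIiIu7u53d3czMzMzMzMzMzMzERERERERERERERESIiIiIi7u7nd3dzMzMzMzMzMzMzMRERERERERERERERIiIiIi7u7ud3d3MzMzMzMzMzMzMxEREREREREREREREiIiIiLu7u7nd3dzMzMzMzMzMzMzERERERERERERERIiIiIiIi7u7ud3d3czMzMzMzMzMzARERERERERERIiIiIiIgIiLu7u53d3d3MzMzMzMzMzMBERERERERERIiIiIiIAAAIu7u7ud3d3dzMzMzMzMzAAERERERERERIiIiIiIAAAAA7u7u53d3d3dzMzMzMzAAAREREREREREiIiIiIAAAAAAO7u7ud3d3d3dzMzMzAAABEREREREREiIiIiIgAAAAAADu7u7nd3d3d3dzMzAAAAERERERERESIiIiIiAAAAAAAADu7ud3d3d3d3dzMAAAARERERERERESIiIiIAAAAAAAAAAAAHd3d3d3cAcAAAABERERERERERESIiIAAAAAAAAAAAAAB3d3AAAAAAAAAA"/>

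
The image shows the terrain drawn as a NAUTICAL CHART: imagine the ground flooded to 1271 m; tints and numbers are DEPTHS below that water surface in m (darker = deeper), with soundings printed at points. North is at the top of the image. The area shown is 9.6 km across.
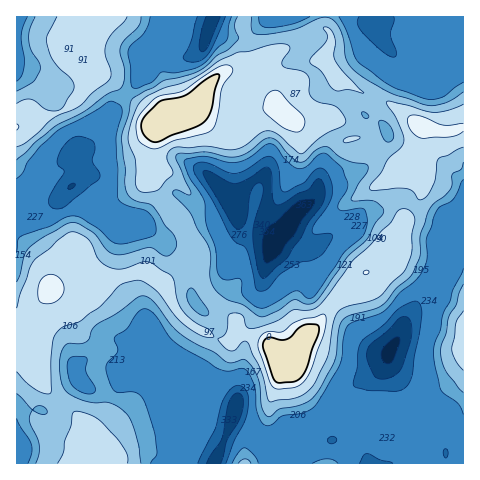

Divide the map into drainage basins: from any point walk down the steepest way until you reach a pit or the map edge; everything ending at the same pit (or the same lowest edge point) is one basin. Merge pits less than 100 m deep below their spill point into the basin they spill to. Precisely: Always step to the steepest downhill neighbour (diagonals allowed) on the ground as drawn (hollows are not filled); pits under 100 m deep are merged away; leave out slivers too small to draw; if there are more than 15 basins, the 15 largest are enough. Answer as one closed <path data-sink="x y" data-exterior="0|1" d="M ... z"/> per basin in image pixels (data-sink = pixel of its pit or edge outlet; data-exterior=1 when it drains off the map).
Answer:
<path data-sink="389 353" data-exterior="0" d="M424 127l-2 0 0 26-4 7-12 11 6 1 4 4 6 16-6 12-12 14-9 32-11 14-29 14-21 20-15 25-13 13-10 27-4 4-9 0-13 33-4 24-8 14-12 11-1 15 219-1 0-334-23 3z"/><path data-sink="290 223" data-exterior="0" d="M325 57l-11 5-14 17-10 5-10 8-3 4 1 9-5-5-9-2-6-9 0-25-33 7-18 16-8 15-7 7-30 12-5 5-2 12 0 12 6 17 0 7-7 9 10 21 17 18 19 31 2 26 4 14 31 29-2 10 2 1 12 1 16 8 10 9 10 16 7 0 4-4 10-27 13-13 15-25 21-20 26-11 8-8 9-14 6-27 12-14 6-12-6-16-4-4-6-1 12-11 4-7 1-24-39-29-19-6-22-13-10-10z"/><path data-sink="71 186" data-exterior="0" d="M106 77l-15 1-11 19-18 15-16 4-15 11-15 0 1 206 9 0 3 3 0-14 3-10 18-21 8-21 9-10 35 18 20-2 14-4 12 0 14 12 19-16 19-11-8-18-11-17-17-18-10-21 7-9 0-7-6-17 1-19 5-8-20-17-16-11-15-17z"/><path data-sink="236 407" data-exterior="0" d="M183 318l-17 15-16-2-6 16-10 3-32-1-7 18 0 5 9 16 1 28-12 14 5 24-3 10 150-1 2-16 11-9 10-20 2-18 13-35-8-14-10-9-7-4-22-6-6 10-5 0-26-12z"/><path data-sink="372 31" data-exterior="0" d="M463 16l-218 0-3 11 11 32 6 5-3 21 8 13 9 2 5 5-1-9 3-4 10-8 10-5 14-17 11-5 5 10 10 11 18 13 26 9 37 27 30 5 13-5z"/><path data-sink="210 25" data-exterior="0" d="M244 16l-150 0-14 26 0 17 10 19 20 0 15 17 16 11 17 16 3 0 15-8 16-5 7-7 8-15 14-14 37-10-5-4-11-32z"/><path data-sink="17 17" data-exterior="1" d="M92 16l-76 1 1 110 14 0 15-11 22-8 12-11 11-17-11-21 0-17z"/><path data-sink="17 453" data-exterior="1" d="M27 350l-11 1 0 112 78 1 4-10-5-24-19-17-12-7-19-21-13-22z"/>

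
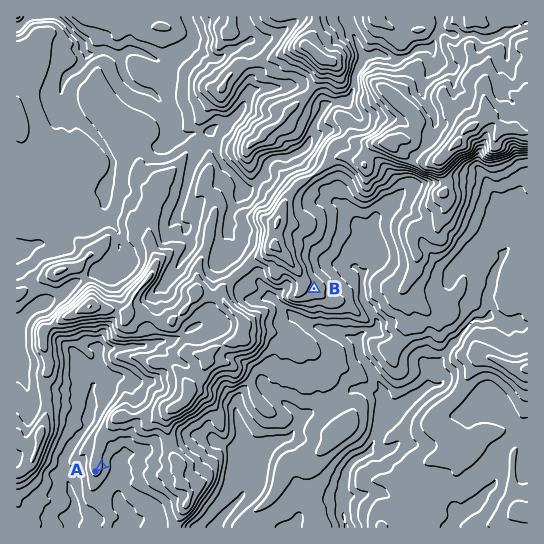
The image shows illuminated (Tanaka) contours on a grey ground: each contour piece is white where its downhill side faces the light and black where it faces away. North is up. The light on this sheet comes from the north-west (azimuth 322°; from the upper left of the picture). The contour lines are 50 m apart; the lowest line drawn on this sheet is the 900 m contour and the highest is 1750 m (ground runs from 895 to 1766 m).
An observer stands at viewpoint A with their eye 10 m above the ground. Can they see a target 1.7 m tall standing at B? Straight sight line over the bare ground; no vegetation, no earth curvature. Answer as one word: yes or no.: no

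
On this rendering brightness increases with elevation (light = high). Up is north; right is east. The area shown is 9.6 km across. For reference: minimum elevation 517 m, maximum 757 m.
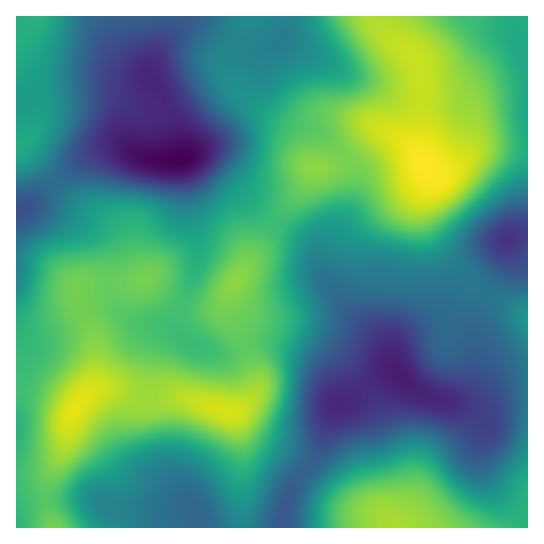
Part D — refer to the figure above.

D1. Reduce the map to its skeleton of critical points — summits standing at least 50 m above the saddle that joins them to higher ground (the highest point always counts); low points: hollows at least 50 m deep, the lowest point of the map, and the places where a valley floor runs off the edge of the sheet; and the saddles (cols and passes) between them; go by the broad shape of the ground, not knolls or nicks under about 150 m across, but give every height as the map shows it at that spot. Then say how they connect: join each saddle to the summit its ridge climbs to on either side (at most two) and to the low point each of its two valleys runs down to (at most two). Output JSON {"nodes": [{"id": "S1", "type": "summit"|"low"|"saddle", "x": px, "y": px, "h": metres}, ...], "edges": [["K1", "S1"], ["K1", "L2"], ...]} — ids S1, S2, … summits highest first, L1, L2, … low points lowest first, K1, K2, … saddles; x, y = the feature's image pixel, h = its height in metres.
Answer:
{"nodes": [
{"id": "S1", "type": "summit", "x": 425, "y": 165, "h": 757},
{"id": "S2", "type": "summit", "x": 75, "y": 409, "h": 747},
{"id": "S3", "type": "summit", "x": 395, "y": 526, "h": 726},
{"id": "S4", "type": "summit", "x": 35, "y": 17, "h": 670},
{"id": "L1", "type": "low", "x": 179, "y": 159, "h": 517},
{"id": "L2", "type": "low", "x": 399, "y": 374, "h": 536},
{"id": "L3", "type": "low", "x": 507, "y": 239, "h": 553},
{"id": "K1", "type": "saddle", "x": 47, "y": 499, "h": 694},
{"id": "K2", "type": "saddle", "x": 274, "y": 225, "h": 681},
{"id": "K3", "type": "saddle", "x": 489, "y": 295, "h": 610},
{"id": "K4", "type": "saddle", "x": 55, "y": 182, "h": 602},
{"id": "K5", "type": "saddle", "x": 305, "y": 470, "h": 593}],
"edges": [["K1", "S2"], ["K1", "L1"], ["K1", "L2"], ["K2", "S1"], ["K2", "S2"], ["K2", "L1"], ["K2", "L2"], ["K3", "S1"], ["K3", "S3"], ["K3", "L2"], ["K3", "L3"], ["K4", "S2"], ["K4", "S4"], ["K4", "L1"], ["K5", "S2"], ["K5", "S3"], ["K5", "L2"]]}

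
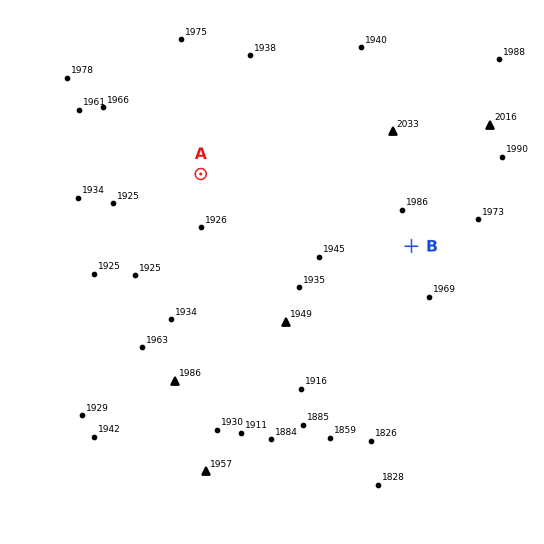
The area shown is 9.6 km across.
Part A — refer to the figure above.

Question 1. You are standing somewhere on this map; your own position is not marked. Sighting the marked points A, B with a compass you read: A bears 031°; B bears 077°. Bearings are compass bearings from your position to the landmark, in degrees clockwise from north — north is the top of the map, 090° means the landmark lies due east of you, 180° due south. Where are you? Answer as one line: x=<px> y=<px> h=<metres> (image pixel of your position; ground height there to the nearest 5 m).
x=117 y=314 h=1930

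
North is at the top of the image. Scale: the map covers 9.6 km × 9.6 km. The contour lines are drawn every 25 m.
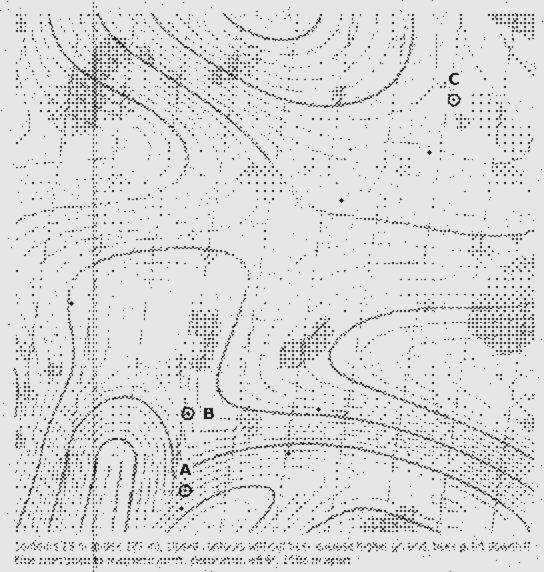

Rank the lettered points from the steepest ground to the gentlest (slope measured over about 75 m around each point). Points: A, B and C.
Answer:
A B C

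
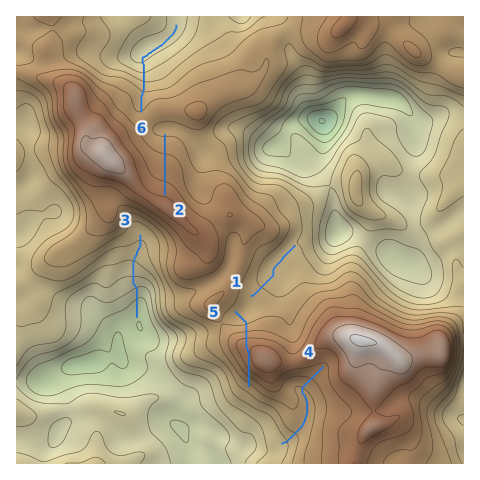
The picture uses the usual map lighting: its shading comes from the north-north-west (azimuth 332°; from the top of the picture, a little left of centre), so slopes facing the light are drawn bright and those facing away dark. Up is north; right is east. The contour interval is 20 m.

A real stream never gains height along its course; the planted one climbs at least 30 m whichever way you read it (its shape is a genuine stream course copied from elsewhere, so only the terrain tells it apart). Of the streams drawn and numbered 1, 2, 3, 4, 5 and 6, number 5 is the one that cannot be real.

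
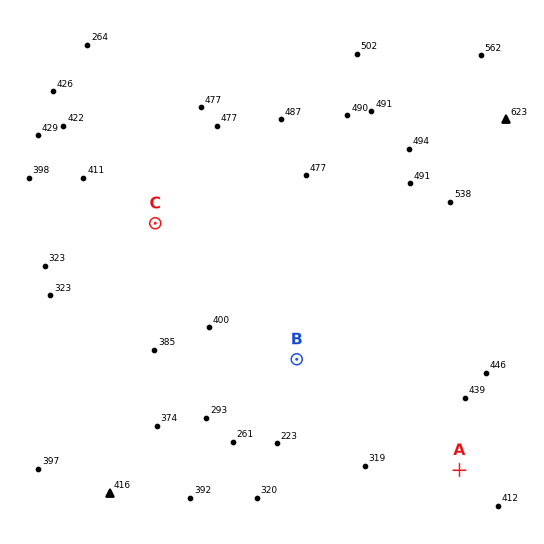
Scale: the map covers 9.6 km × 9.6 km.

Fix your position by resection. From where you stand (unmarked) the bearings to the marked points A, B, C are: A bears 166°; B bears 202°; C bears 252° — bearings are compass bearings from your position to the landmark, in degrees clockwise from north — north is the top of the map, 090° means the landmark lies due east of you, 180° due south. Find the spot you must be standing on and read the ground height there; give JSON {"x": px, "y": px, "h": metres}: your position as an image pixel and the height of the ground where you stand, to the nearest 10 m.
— {"x": 380, "y": 151, "h": 480}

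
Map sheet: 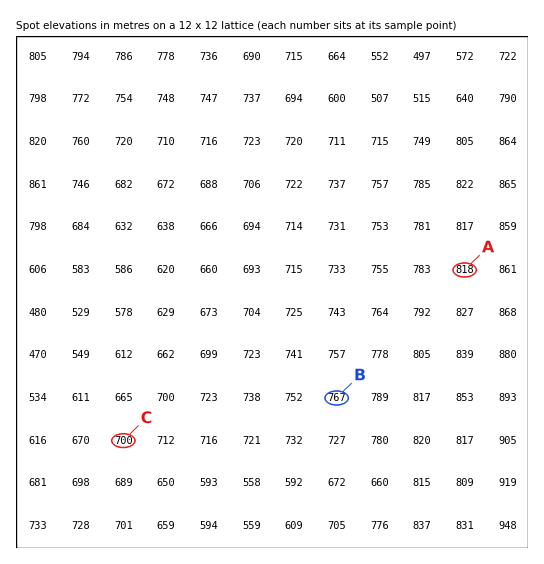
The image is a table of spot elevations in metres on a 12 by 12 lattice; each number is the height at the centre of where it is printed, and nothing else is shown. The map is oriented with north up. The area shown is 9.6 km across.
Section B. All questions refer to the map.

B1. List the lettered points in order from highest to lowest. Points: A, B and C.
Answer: A B C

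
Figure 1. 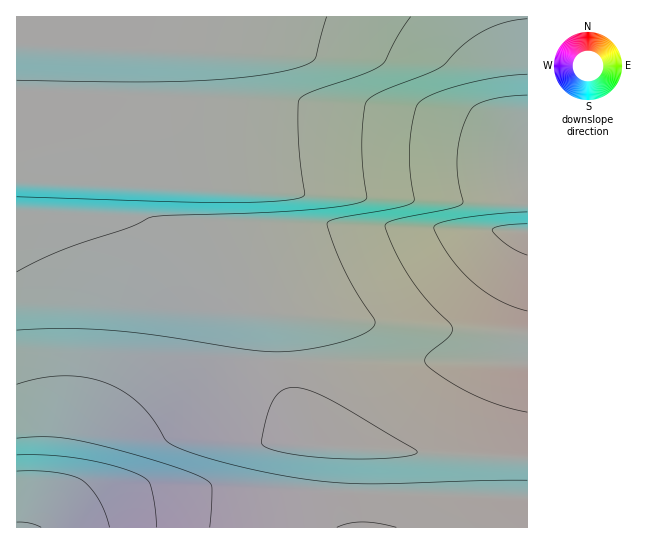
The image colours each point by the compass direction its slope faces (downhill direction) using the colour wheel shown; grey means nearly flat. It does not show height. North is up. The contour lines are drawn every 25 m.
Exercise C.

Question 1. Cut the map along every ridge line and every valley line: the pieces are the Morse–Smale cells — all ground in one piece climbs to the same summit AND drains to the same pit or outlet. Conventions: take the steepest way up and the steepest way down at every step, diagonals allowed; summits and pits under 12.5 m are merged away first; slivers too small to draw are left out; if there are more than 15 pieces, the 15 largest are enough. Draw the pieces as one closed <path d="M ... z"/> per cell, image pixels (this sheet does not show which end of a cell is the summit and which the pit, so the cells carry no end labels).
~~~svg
<path d="M527 16l-510 0-1 158 33-5 30 0 31 4 52 12 2 2 0 32 37 42 27 37 10 10 35 7 3 8 1 50 33 71 13 3 84 5 120 5z"/><path d="M79 169l-45 2-18 4 1 353 511-1-1-70-120-5-84-5-13-3-33-71-1-50-3-8-35-7-10-10-27-37-37-42 0-32-2-2-52-12z"/>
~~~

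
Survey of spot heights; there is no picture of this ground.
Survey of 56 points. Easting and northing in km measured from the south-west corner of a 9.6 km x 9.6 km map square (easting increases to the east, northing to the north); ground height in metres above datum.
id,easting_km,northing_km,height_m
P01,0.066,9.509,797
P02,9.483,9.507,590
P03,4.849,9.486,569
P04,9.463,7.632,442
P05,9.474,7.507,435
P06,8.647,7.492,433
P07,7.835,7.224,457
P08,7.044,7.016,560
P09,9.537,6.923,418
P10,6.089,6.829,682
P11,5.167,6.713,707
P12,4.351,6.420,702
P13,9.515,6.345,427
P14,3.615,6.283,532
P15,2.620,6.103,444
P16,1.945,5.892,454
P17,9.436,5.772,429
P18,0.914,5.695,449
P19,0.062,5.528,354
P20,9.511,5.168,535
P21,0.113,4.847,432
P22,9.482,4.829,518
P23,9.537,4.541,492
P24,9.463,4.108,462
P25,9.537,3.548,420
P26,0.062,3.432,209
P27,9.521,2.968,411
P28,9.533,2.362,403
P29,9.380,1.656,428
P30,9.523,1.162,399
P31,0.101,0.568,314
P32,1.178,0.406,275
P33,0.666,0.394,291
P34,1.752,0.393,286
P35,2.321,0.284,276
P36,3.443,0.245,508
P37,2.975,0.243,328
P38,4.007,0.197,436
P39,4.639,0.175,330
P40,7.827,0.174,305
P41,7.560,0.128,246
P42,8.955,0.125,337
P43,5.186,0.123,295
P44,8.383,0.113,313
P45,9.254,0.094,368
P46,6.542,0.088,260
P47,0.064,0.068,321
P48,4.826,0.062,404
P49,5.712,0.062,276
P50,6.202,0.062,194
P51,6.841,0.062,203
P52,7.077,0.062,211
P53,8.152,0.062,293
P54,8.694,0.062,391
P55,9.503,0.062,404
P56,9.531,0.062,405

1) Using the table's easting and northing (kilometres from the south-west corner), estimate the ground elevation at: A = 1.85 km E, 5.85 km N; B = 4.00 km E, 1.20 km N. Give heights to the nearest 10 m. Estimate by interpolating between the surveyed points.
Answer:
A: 450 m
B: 360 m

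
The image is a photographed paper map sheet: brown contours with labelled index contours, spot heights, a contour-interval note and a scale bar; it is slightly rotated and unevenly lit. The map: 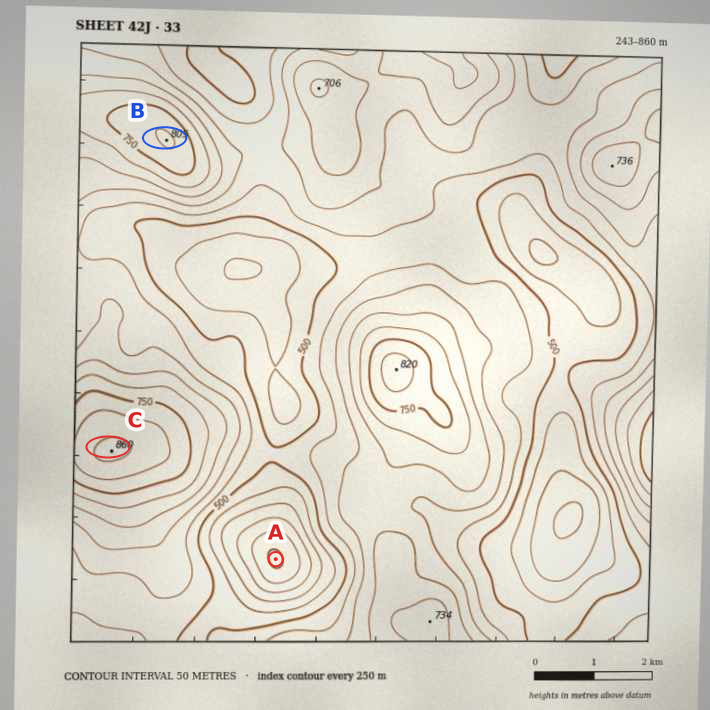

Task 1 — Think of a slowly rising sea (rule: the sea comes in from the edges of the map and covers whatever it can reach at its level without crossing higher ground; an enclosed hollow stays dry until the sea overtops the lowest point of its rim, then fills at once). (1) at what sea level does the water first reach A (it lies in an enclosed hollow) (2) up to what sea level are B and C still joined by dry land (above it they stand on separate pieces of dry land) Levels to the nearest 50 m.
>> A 500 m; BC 550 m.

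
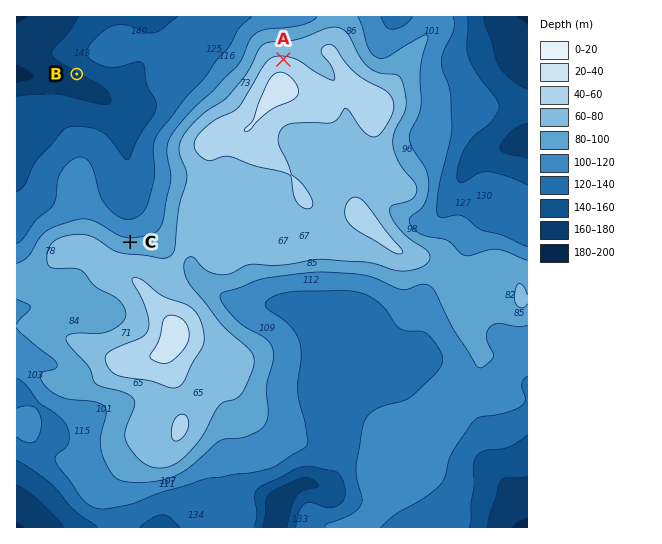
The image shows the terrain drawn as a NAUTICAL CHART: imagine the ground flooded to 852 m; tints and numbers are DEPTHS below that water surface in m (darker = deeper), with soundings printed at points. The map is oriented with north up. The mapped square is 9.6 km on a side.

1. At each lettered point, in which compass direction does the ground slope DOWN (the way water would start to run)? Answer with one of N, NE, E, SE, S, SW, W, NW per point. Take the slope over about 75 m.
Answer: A N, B SW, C N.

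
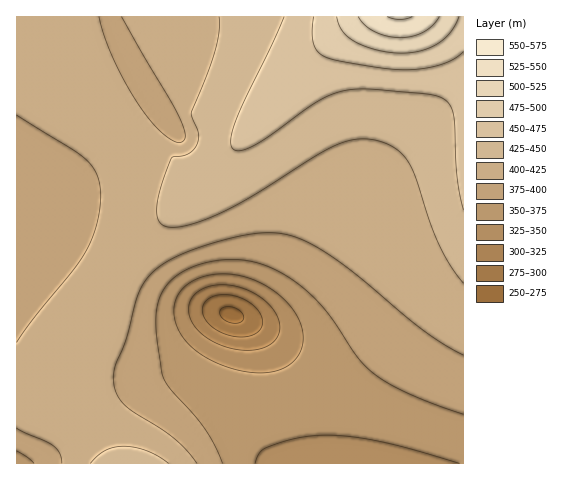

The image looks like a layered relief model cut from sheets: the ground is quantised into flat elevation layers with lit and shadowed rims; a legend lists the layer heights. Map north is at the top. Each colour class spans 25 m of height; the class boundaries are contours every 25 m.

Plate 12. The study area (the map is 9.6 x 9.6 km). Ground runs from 270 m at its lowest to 555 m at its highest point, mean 405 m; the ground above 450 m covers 8.7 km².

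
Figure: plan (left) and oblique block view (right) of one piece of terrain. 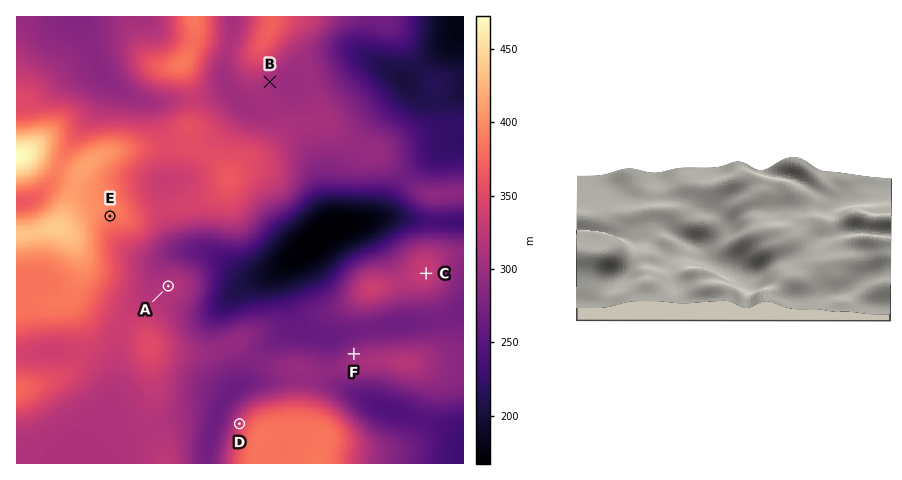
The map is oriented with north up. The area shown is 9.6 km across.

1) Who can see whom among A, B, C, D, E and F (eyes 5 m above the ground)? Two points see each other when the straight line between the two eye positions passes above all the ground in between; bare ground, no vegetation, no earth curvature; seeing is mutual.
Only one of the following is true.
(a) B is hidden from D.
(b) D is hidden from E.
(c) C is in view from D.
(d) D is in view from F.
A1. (a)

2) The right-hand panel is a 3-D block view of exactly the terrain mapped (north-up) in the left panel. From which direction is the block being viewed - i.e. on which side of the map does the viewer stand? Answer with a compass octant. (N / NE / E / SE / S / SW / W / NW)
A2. E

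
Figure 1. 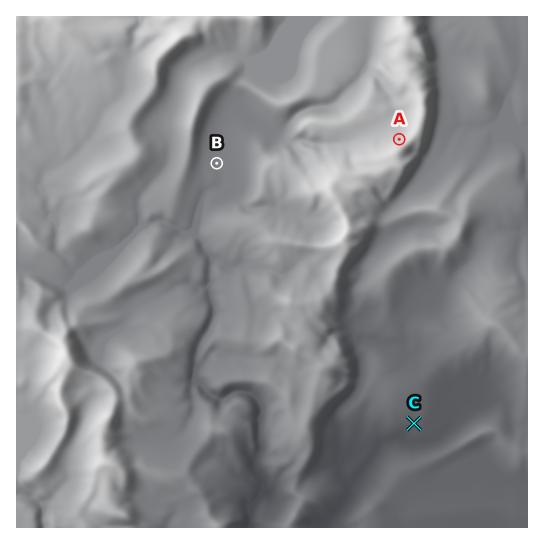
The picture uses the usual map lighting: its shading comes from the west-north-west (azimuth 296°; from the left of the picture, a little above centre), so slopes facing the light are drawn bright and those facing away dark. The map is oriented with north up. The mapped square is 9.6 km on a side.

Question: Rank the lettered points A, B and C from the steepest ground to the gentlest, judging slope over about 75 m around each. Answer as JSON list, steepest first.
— ["A", "C", "B"]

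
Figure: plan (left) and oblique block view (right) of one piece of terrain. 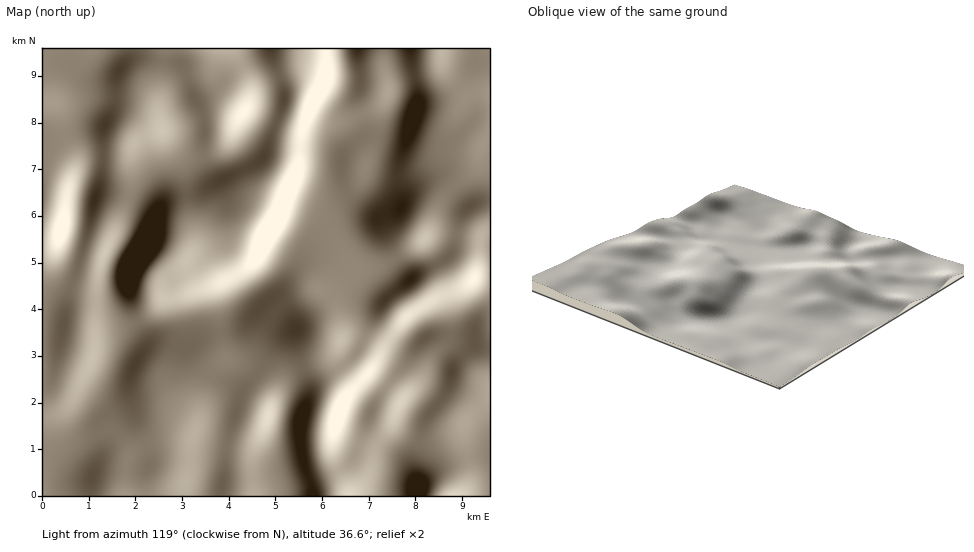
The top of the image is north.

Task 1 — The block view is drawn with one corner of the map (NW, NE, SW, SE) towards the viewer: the SW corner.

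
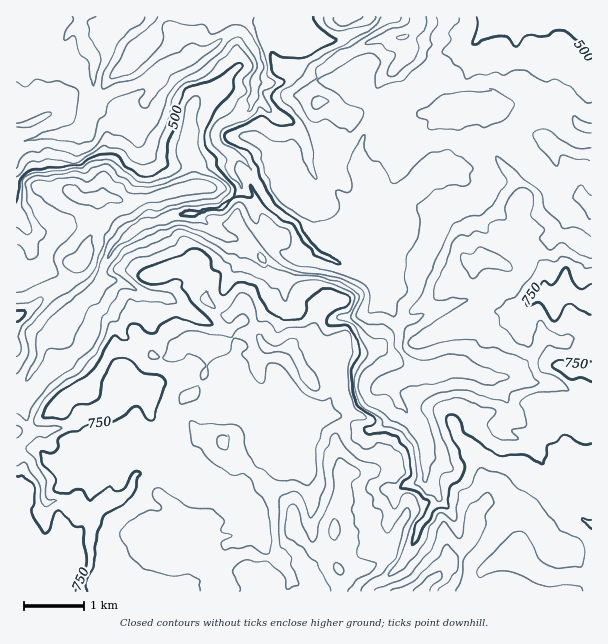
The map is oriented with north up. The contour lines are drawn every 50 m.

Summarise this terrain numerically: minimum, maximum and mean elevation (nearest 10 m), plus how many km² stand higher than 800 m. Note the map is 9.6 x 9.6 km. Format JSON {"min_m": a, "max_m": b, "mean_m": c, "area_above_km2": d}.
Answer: {"min_m": 280, "max_m": 970, "mean_m": 660, "area_above_km2": 14.4}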